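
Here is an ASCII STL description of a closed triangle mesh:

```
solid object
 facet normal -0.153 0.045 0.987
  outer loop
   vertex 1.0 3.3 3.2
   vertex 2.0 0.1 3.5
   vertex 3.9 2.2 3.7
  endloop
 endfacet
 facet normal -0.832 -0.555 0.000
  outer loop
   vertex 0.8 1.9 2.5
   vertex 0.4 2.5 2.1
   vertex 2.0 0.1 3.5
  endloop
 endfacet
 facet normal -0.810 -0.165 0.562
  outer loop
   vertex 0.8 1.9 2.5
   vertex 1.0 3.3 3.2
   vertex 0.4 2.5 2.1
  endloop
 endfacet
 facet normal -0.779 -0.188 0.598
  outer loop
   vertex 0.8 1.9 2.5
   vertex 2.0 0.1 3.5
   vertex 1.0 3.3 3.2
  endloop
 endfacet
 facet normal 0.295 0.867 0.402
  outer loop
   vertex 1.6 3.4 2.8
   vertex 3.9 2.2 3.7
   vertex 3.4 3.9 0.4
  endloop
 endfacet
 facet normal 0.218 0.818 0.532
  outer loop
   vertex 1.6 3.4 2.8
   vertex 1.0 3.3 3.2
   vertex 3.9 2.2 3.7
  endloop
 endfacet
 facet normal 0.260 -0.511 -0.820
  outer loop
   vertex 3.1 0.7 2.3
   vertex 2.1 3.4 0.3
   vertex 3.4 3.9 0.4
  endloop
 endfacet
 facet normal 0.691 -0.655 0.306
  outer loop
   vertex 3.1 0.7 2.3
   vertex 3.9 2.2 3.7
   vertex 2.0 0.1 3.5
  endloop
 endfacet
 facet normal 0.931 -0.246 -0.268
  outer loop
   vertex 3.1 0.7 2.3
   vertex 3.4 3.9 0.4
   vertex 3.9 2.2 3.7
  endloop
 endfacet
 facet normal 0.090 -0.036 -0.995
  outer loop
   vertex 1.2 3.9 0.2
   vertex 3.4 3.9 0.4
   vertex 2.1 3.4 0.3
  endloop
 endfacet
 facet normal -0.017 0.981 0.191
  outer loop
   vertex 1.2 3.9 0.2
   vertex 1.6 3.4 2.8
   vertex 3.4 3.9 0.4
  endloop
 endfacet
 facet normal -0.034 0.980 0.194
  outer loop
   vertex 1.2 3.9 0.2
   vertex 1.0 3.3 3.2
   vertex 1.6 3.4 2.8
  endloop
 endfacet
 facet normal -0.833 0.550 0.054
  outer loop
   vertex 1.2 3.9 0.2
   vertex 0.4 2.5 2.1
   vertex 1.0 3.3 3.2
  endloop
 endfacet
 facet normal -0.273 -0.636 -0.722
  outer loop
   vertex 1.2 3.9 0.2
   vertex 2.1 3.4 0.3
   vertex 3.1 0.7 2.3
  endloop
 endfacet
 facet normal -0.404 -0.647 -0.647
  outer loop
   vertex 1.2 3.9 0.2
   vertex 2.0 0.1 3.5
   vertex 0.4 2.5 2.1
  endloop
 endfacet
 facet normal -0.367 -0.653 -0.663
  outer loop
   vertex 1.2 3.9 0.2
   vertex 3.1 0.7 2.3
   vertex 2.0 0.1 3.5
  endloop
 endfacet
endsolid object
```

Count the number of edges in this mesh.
24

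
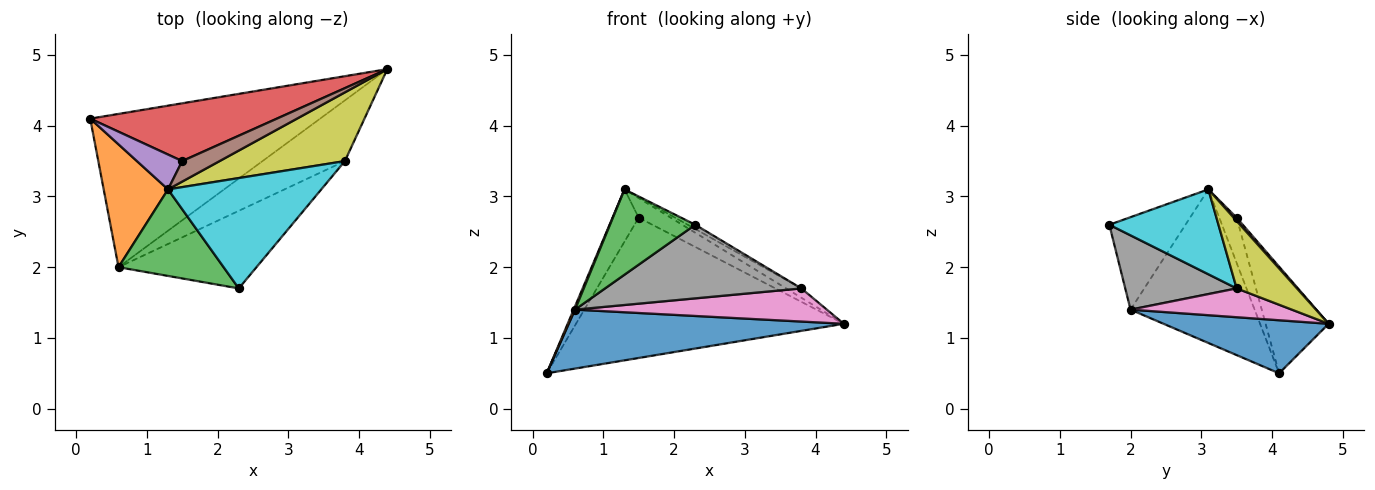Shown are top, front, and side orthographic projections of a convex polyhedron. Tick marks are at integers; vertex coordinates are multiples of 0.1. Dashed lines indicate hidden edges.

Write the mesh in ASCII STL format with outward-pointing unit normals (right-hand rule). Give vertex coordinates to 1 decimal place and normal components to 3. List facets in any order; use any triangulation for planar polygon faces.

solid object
 facet normal 0.211 -0.351 -0.912
  outer loop
   vertex 0.6 2.0 1.4
   vertex 0.2 4.1 0.5
   vertex 4.4 4.8 1.2
  endloop
 endfacet
 facet normal -0.922 -0.010 0.386
  outer loop
   vertex 0.6 2.0 1.4
   vertex 1.3 3.1 3.1
   vertex 0.2 4.1 0.5
  endloop
 endfacet
 facet normal -0.531 -0.595 0.604
  outer loop
   vertex 0.6 2.0 1.4
   vertex 2.3 1.7 2.6
   vertex 1.3 3.1 3.1
  endloop
 endfacet
 facet normal -0.213 0.904 0.372
  outer loop
   vertex 1.5 3.5 2.7
   vertex 4.4 4.8 1.2
   vertex 0.2 4.1 0.5
  endloop
 endfacet
 facet normal -0.485 0.728 0.485
  outer loop
   vertex 1.5 3.5 2.7
   vertex 0.2 4.1 0.5
   vertex 1.3 3.1 3.1
  endloop
 endfacet
 facet normal 0.064 0.689 0.722
  outer loop
   vertex 1.5 3.5 2.7
   vertex 1.3 3.1 3.1
   vertex 4.4 4.8 1.2
  endloop
 endfacet
 facet normal 0.293 -0.458 -0.839
  outer loop
   vertex 3.8 3.5 1.7
   vertex 0.6 2.0 1.4
   vertex 4.4 4.8 1.2
  endloop
 endfacet
 facet normal 0.364 -0.641 -0.676
  outer loop
   vertex 3.8 3.5 1.7
   vertex 2.3 1.7 2.6
   vertex 0.6 2.0 1.4
  endloop
 endfacet
 facet normal 0.471 0.119 0.874
  outer loop
   vertex 3.8 3.5 1.7
   vertex 4.4 4.8 1.2
   vertex 1.3 3.1 3.1
  endloop
 endfacet
 facet normal 0.484 0.034 0.874
  outer loop
   vertex 3.8 3.5 1.7
   vertex 1.3 3.1 3.1
   vertex 2.3 1.7 2.6
  endloop
 endfacet
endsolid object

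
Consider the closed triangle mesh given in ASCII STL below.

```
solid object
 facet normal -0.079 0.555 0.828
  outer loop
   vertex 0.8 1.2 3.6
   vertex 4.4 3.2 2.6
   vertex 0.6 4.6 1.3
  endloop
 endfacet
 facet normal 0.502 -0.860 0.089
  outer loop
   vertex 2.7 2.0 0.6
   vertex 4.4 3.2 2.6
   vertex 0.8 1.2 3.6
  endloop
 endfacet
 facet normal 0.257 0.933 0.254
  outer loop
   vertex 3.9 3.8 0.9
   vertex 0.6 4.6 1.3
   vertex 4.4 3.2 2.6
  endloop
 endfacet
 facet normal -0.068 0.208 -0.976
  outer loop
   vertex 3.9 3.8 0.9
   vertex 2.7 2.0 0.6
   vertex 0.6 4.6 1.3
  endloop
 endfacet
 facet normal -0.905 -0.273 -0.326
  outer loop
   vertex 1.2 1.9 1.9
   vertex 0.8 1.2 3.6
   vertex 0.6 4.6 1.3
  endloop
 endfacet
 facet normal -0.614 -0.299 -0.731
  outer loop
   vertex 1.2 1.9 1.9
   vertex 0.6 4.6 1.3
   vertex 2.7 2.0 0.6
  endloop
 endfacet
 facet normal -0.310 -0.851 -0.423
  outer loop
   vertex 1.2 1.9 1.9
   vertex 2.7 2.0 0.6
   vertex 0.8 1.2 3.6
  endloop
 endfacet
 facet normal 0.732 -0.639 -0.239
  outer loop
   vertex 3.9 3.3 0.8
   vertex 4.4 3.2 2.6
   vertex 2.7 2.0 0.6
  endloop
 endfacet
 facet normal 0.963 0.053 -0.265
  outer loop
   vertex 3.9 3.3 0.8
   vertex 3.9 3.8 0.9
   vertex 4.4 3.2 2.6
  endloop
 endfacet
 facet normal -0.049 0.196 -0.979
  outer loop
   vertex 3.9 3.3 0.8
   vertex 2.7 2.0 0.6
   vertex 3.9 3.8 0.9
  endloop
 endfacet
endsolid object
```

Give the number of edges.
15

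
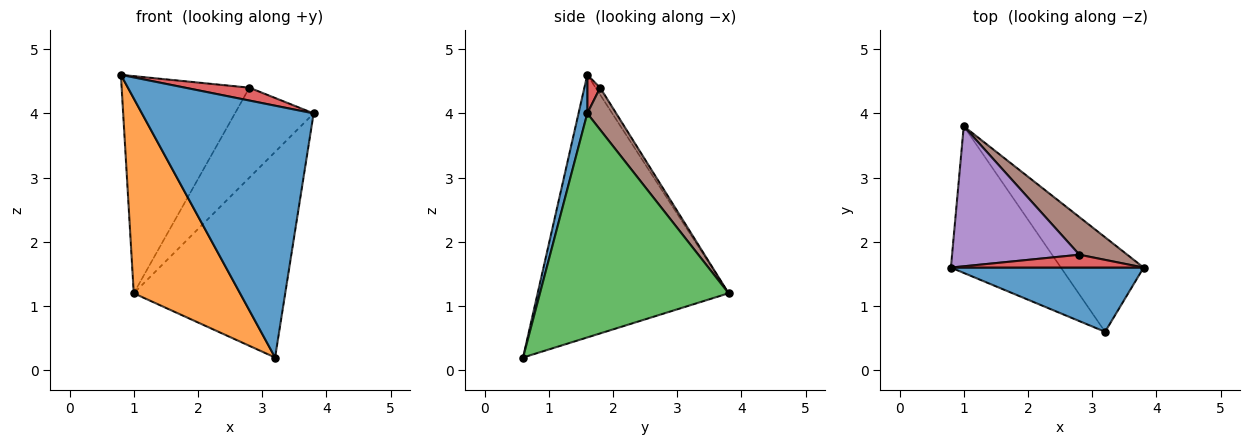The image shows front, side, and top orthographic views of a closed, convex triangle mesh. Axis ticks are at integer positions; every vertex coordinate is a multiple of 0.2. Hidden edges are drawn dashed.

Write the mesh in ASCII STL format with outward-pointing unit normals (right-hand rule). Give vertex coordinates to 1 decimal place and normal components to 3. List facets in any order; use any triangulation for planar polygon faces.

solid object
 facet normal 0.049 -0.968 0.247
  outer loop
   vertex 3.2 0.6 0.2
   vertex 3.8 1.6 4.0
   vertex 0.8 1.6 4.6
  endloop
 endfacet
 facet normal -0.821 -0.457 -0.344
  outer loop
   vertex 3.2 0.6 0.2
   vertex 0.8 1.6 4.6
   vertex 1.0 3.8 1.2
  endloop
 endfacet
 facet normal 0.749 0.602 -0.277
  outer loop
   vertex 3.2 0.6 0.2
   vertex 1.0 3.8 1.2
   vertex 3.8 1.6 4.0
  endloop
 endfacet
 facet normal 0.140 -0.700 0.700
  outer loop
   vertex 2.8 1.8 4.4
   vertex 0.8 1.6 4.6
   vertex 3.8 1.6 4.0
  endloop
 endfacet
 facet normal -0.030 0.840 0.542
  outer loop
   vertex 2.8 1.8 4.4
   vertex 1.0 3.8 1.2
   vertex 0.8 1.6 4.6
  endloop
 endfacet
 facet normal 0.321 0.874 0.366
  outer loop
   vertex 2.8 1.8 4.4
   vertex 3.8 1.6 4.0
   vertex 1.0 3.8 1.2
  endloop
 endfacet
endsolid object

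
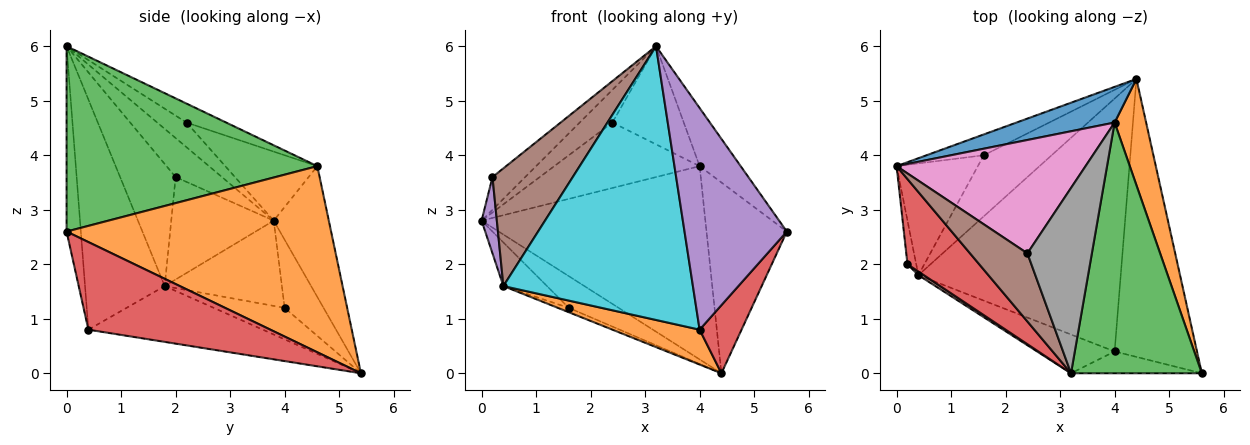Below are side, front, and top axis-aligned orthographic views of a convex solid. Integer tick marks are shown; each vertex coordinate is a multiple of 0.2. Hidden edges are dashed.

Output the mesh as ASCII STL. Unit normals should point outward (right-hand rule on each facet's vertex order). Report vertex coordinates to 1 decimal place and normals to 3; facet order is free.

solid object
 facet normal -0.235 0.956 0.176
  outer loop
   vertex 4.0 4.6 3.8
   vertex 4.4 5.4 0.0
   vertex 0.0 3.8 2.8
  endloop
 endfacet
 facet normal 0.945 0.287 0.160
  outer loop
   vertex 4.0 4.6 3.8
   vertex 5.6 0.0 2.6
   vertex 4.4 5.4 0.0
  endloop
 endfacet
 facet normal 0.810 0.133 0.572
  outer loop
   vertex 4.0 4.6 3.8
   vertex 3.2 0.0 6.0
   vertex 5.6 0.0 2.6
  endloop
 endfacet
 facet normal 0.719 -0.166 -0.675
  outer loop
   vertex 4.0 0.4 0.8
   vertex 4.4 5.4 0.0
   vertex 5.6 0.0 2.6
  endloop
 endfacet
 facet normal -0.137 -0.986 -0.097
  outer loop
   vertex 4.0 0.4 0.8
   vertex 5.6 0.0 2.6
   vertex 3.2 0.0 6.0
  endloop
 endfacet
 facet normal -0.361 0.403 0.841
  outer loop
   vertex 2.4 2.2 4.6
   vertex 0.0 3.8 2.8
   vertex 3.2 0.0 6.0
  endloop
 endfacet
 facet normal -0.302 0.476 0.826
  outer loop
   vertex 2.4 2.2 4.6
   vertex 4.0 4.6 3.8
   vertex 0.0 3.8 2.8
  endloop
 endfacet
 facet normal -0.252 0.453 0.855
  outer loop
   vertex 2.4 2.2 4.6
   vertex 3.2 0.0 6.0
   vertex 4.0 4.6 3.8
  endloop
 endfacet
 facet normal -0.547 0.700 -0.459
  outer loop
   vertex 1.6 4.0 1.2
   vertex 0.0 3.8 2.8
   vertex 4.4 5.4 0.0
  endloop
 endfacet
 facet normal -0.384 -0.914 -0.129
  outer loop
   vertex 0.4 1.8 1.6
   vertex 4.0 0.4 0.8
   vertex 3.2 0.0 6.0
  endloop
 endfacet
 facet normal -0.699 0.260 -0.666
  outer loop
   vertex 0.4 1.8 1.6
   vertex 0.0 3.8 2.8
   vertex 1.6 4.0 1.2
  endloop
 endfacet
 facet normal -0.264 -0.132 -0.956
  outer loop
   vertex 0.4 1.8 1.6
   vertex 4.4 5.4 0.0
   vertex 4.0 0.4 0.8
  endloop
 endfacet
 facet normal -0.420 0.065 -0.905
  outer loop
   vertex 0.4 1.8 1.6
   vertex 1.6 4.0 1.2
   vertex 4.4 5.4 0.0
  endloop
 endfacet
 facet normal -0.453 0.320 0.832
  outer loop
   vertex 0.2 2.0 3.6
   vertex 3.2 0.0 6.0
   vertex 0.0 3.8 2.8
  endloop
 endfacet
 facet normal -0.986 -0.147 -0.084
  outer loop
   vertex 0.2 2.0 3.6
   vertex 0.0 3.8 2.8
   vertex 0.4 1.8 1.6
  endloop
 endfacet
 facet normal -0.568 -0.822 0.025
  outer loop
   vertex 0.2 2.0 3.6
   vertex 0.4 1.8 1.6
   vertex 3.2 0.0 6.0
  endloop
 endfacet
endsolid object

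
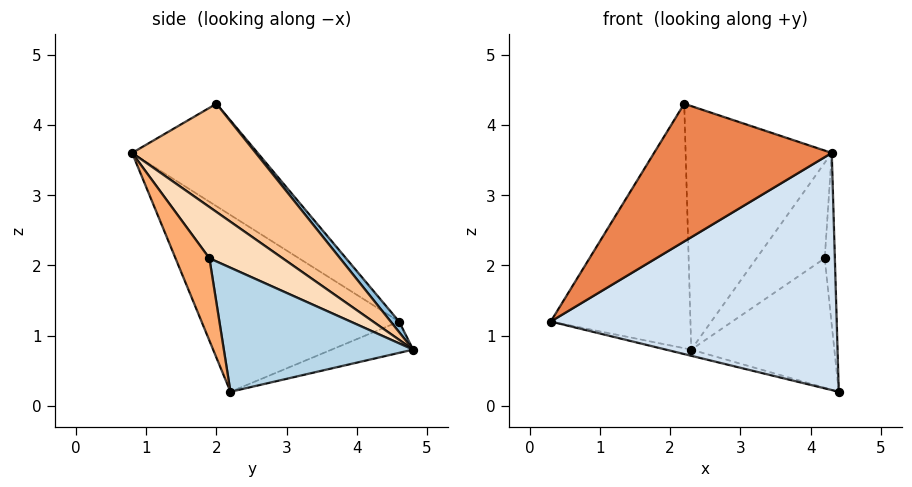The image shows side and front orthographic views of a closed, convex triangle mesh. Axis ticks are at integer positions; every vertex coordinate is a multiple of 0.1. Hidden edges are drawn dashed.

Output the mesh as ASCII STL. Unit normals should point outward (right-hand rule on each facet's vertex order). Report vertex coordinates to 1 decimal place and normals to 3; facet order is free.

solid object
 facet normal -0.202 0.063 -0.977
  outer loop
   vertex 2.3 4.8 0.8
   vertex 4.4 2.2 0.2
   vertex 0.3 4.6 1.2
  endloop
 endfacet
 facet normal 0.047 0.779 0.625
  outer loop
   vertex 2.3 4.8 0.8
   vertex 0.3 4.6 1.2
   vertex 2.2 2.0 4.3
  endloop
 endfacet
 facet normal 0.785 0.594 0.176
  outer loop
   vertex 4.2 1.9 2.1
   vertex 4.4 2.2 0.2
   vertex 2.3 4.8 0.8
  endloop
 endfacet
 facet normal -0.536 -0.775 -0.335
  outer loop
   vertex 4.3 0.8 3.6
   vertex 0.3 4.6 1.2
   vertex 4.4 2.2 0.2
  endloop
 endfacet
 facet normal -0.548 -0.775 -0.314
  outer loop
   vertex 4.3 0.8 3.6
   vertex 2.2 2.0 4.3
   vertex 0.3 4.6 1.2
  endloop
 endfacet
 facet normal 0.948 0.283 0.145
  outer loop
   vertex 4.3 0.8 3.6
   vertex 4.4 2.2 0.2
   vertex 4.2 1.9 2.1
  endloop
 endfacet
 facet normal 0.547 0.646 0.533
  outer loop
   vertex 4.3 0.8 3.6
   vertex 2.3 4.8 0.8
   vertex 2.2 2.0 4.3
  endloop
 endfacet
 facet normal 0.667 0.621 0.411
  outer loop
   vertex 4.3 0.8 3.6
   vertex 4.2 1.9 2.1
   vertex 2.3 4.8 0.8
  endloop
 endfacet
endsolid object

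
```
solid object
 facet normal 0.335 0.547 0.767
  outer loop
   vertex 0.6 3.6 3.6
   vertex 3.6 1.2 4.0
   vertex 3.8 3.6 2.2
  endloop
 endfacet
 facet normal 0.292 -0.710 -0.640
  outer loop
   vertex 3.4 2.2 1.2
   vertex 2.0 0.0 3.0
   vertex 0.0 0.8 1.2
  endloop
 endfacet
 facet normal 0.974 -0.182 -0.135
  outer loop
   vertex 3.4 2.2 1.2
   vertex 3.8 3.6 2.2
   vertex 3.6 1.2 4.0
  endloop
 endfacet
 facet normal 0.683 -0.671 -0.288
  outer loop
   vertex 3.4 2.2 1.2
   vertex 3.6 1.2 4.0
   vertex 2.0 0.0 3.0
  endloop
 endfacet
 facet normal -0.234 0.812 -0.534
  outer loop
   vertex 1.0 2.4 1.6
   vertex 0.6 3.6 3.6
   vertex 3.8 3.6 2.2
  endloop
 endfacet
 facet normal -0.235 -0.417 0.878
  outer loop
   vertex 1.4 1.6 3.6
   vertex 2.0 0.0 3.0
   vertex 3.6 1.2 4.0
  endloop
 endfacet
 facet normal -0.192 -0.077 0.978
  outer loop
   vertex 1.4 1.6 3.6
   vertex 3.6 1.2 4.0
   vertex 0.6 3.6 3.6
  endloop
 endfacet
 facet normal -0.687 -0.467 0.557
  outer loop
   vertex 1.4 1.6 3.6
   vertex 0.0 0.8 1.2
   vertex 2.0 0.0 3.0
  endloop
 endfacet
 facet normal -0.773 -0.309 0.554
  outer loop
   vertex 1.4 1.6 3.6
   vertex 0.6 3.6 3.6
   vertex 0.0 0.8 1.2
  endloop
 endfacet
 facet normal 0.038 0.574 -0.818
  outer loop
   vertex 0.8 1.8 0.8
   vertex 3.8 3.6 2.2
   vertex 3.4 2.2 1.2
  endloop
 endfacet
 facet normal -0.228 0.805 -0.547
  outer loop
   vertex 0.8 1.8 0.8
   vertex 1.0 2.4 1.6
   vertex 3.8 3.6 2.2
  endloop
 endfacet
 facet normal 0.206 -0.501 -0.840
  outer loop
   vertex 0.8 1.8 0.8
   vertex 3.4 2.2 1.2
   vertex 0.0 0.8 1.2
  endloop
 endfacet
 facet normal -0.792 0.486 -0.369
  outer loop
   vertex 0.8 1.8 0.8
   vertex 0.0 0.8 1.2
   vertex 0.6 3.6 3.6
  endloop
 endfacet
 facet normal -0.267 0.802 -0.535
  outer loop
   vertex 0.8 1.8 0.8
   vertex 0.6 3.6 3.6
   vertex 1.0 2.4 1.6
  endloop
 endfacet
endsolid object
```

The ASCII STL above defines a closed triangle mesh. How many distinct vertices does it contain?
9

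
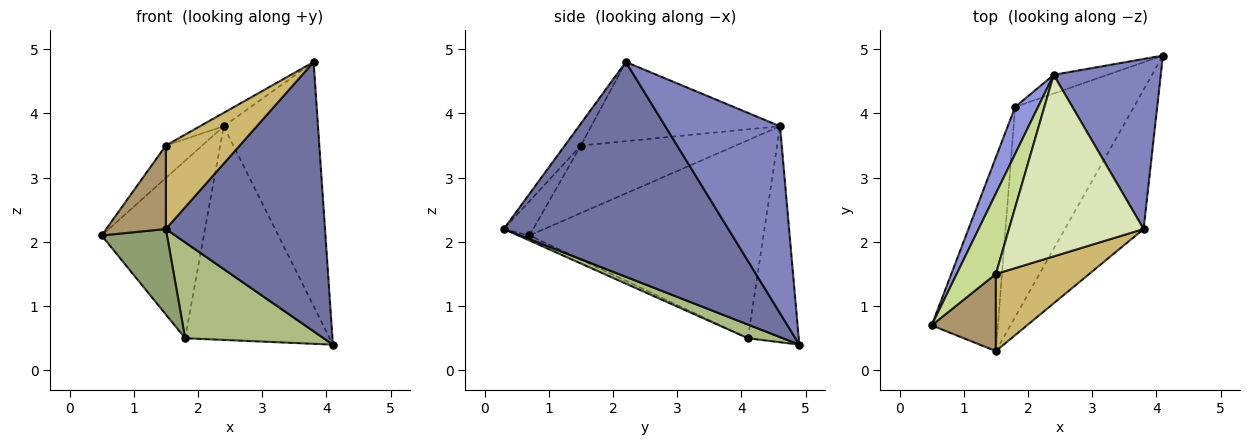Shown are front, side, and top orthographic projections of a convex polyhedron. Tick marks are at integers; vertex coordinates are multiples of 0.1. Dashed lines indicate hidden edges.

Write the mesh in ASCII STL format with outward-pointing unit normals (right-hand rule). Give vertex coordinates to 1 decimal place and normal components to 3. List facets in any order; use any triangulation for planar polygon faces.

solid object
 facet normal 0.782 -0.554 -0.287
  outer loop
   vertex 1.5 0.3 2.2
   vertex 4.1 4.9 0.4
   vertex 3.8 2.2 4.8
  endloop
 endfacet
 facet normal 0.707 0.581 0.405
  outer loop
   vertex 2.4 4.6 3.8
   vertex 3.8 2.2 4.8
   vertex 4.1 4.9 0.4
  endloop
 endfacet
 facet normal -0.911 0.398 0.105
  outer loop
   vertex 1.8 4.1 0.5
   vertex 0.5 0.7 2.1
   vertex 2.4 4.6 3.8
  endloop
 endfacet
 facet normal -0.331 0.940 -0.082
  outer loop
   vertex 1.8 4.1 0.5
   vertex 2.4 4.6 3.8
   vertex 4.1 4.9 0.4
  endloop
 endfacet
 facet normal -0.070 -0.403 -0.913
  outer loop
   vertex 1.8 4.1 0.5
   vertex 1.5 0.3 2.2
   vertex 0.5 0.7 2.1
  endloop
 endfacet
 facet normal 0.104 -0.413 -0.905
  outer loop
   vertex 1.8 4.1 0.5
   vertex 4.1 4.9 0.4
   vertex 1.5 0.3 2.2
  endloop
 endfacet
 facet normal -0.848 0.198 0.492
  outer loop
   vertex 1.5 1.5 3.5
   vertex 2.4 4.6 3.8
   vertex 0.5 0.7 2.1
  endloop
 endfacet
 facet normal -0.506 0.064 0.860
  outer loop
   vertex 1.5 1.5 3.5
   vertex 3.8 2.2 4.8
   vertex 2.4 4.6 3.8
  endloop
 endfacet
 facet normal -0.340 -0.691 0.638
  outer loop
   vertex 1.5 1.5 3.5
   vertex 0.5 0.7 2.1
   vertex 1.5 0.3 2.2
  endloop
 endfacet
 facet normal -0.158 -0.726 0.670
  outer loop
   vertex 1.5 1.5 3.5
   vertex 1.5 0.3 2.2
   vertex 3.8 2.2 4.8
  endloop
 endfacet
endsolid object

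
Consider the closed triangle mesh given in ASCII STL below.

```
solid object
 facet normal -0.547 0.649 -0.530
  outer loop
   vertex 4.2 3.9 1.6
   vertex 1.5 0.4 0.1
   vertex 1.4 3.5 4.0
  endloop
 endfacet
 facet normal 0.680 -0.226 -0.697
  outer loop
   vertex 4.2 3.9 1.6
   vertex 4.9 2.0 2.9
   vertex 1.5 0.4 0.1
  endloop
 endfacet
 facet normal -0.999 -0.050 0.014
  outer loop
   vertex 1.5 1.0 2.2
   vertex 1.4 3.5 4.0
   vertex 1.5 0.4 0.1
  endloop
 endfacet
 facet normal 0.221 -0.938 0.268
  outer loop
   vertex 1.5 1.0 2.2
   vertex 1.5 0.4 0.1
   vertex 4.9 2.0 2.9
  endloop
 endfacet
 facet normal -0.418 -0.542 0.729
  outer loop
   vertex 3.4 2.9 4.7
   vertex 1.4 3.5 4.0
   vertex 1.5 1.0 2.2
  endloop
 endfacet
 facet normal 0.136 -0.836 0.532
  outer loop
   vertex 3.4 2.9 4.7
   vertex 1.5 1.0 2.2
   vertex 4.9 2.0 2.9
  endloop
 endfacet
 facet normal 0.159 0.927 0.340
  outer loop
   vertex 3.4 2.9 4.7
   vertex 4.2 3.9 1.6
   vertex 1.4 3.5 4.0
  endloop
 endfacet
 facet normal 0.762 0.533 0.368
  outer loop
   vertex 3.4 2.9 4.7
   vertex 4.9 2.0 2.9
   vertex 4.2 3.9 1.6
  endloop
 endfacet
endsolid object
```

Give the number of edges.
12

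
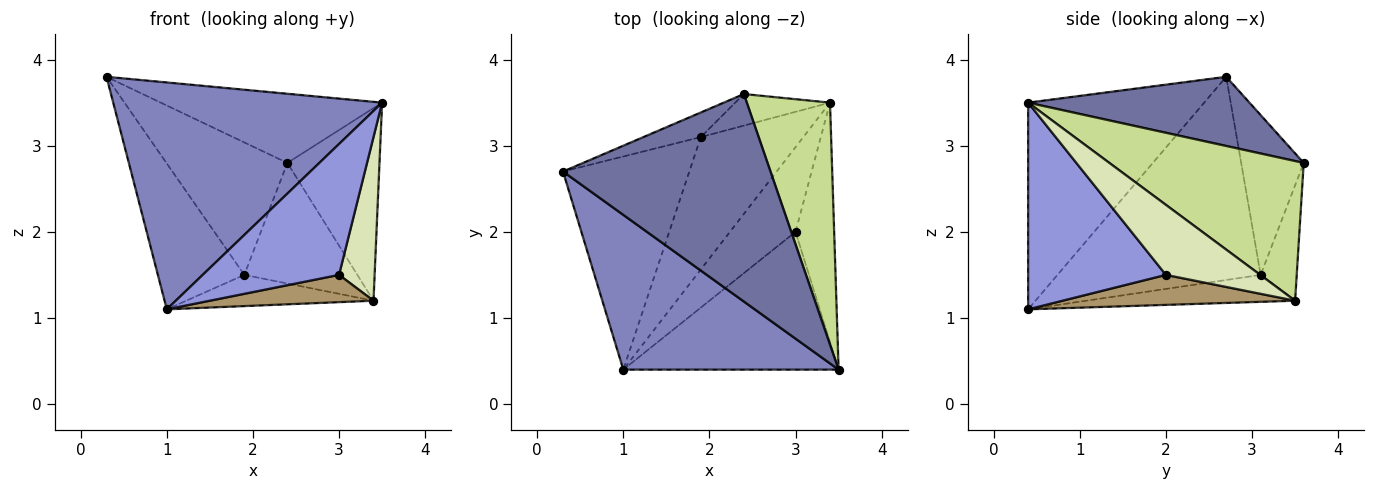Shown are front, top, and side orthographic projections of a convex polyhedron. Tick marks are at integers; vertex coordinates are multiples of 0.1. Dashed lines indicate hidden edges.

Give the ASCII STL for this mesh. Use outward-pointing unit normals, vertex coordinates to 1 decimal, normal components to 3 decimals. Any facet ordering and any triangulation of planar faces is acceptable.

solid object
 facet normal 0.302 0.302 0.905
  outer loop
   vertex 2.4 3.6 2.8
   vertex 0.3 2.7 3.8
   vertex 3.5 0.4 3.5
  endloop
 endfacet
 facet normal -0.476 -0.727 0.496
  outer loop
   vertex 1.0 0.4 1.1
   vertex 3.5 0.4 3.5
   vertex 0.3 2.7 3.8
  endloop
 endfacet
 facet normal 0.571 -0.565 -0.595
  outer loop
   vertex 3.0 2.0 1.5
   vertex 3.5 0.4 3.5
   vertex 1.0 0.4 1.1
  endloop
 endfacet
 facet normal -0.453 0.876 -0.163
  outer loop
   vertex 1.9 3.1 1.5
   vertex 0.3 2.7 3.8
   vertex 2.4 3.6 2.8
  endloop
 endfacet
 facet normal -0.799 0.340 -0.497
  outer loop
   vertex 1.9 3.1 1.5
   vertex 1.0 0.4 1.1
   vertex 0.3 2.7 3.8
  endloop
 endfacet
 facet normal -0.295 0.924 -0.242
  outer loop
   vertex 3.4 3.5 1.2
   vertex 1.9 3.1 1.5
   vertex 2.4 3.6 2.8
  endloop
 endfacet
 facet normal 0.796 0.377 0.474
  outer loop
   vertex 3.4 3.5 1.2
   vertex 2.4 3.6 2.8
   vertex 3.5 0.4 3.5
  endloop
 endfacet
 facet normal 0.831 -0.313 -0.459
  outer loop
   vertex 3.4 3.5 1.2
   vertex 3.5 0.4 3.5
   vertex 3.0 2.0 1.5
  endloop
 endfacet
 facet normal 0.399 -0.281 -0.873
  outer loop
   vertex 3.4 3.5 1.2
   vertex 3.0 2.0 1.5
   vertex 1.0 0.4 1.1
  endloop
 endfacet
 facet normal -0.248 0.222 -0.943
  outer loop
   vertex 3.4 3.5 1.2
   vertex 1.0 0.4 1.1
   vertex 1.9 3.1 1.5
  endloop
 endfacet
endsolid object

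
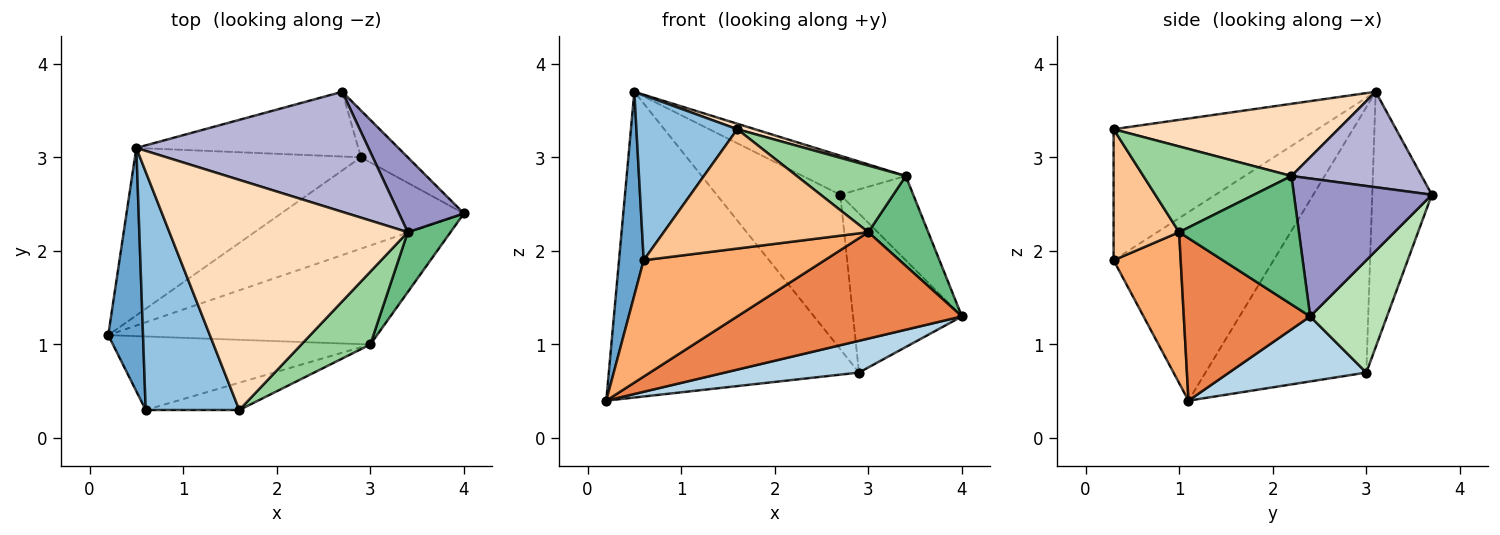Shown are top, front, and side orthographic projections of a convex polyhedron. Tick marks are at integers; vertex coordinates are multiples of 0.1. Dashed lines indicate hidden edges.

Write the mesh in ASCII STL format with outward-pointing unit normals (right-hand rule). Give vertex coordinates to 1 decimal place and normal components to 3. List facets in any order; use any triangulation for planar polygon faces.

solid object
 facet normal -0.972 -0.150 0.179
  outer loop
   vertex 0.6 0.3 1.9
   vertex 0.5 3.1 3.7
   vertex 0.2 1.1 0.4
  endloop
 endfacet
 facet normal -0.755 -0.374 0.539
  outer loop
   vertex 1.6 0.3 3.3
   vertex 0.5 3.1 3.7
   vertex 0.6 0.3 1.9
  endloop
 endfacet
 facet normal 0.319 -0.311 -0.895
  outer loop
   vertex 2.9 3.0 0.7
   vertex 4.0 2.4 1.3
   vertex 0.2 1.1 0.4
  endloop
 endfacet
 facet normal -0.491 0.764 -0.418
  outer loop
   vertex 2.9 3.0 0.7
   vertex 0.2 1.1 0.4
   vertex 0.5 3.1 3.7
  endloop
 endfacet
 facet normal 0.381 -0.677 -0.630
  outer loop
   vertex 3.0 1.0 2.2
   vertex 0.2 1.1 0.4
   vertex 4.0 2.4 1.3
  endloop
 endfacet
 facet normal 0.299 -0.807 -0.510
  outer loop
   vertex 3.0 1.0 2.2
   vertex 0.6 0.3 1.9
   vertex 0.2 1.1 0.4
  endloop
 endfacet
 facet normal 0.298 -0.931 -0.213
  outer loop
   vertex 3.0 1.0 2.2
   vertex 1.6 0.3 3.3
   vertex 0.6 0.3 1.9
  endloop
 endfacet
 facet normal 0.290 -0.023 0.957
  outer loop
   vertex 3.4 2.2 2.8
   vertex 0.5 3.1 3.7
   vertex 1.6 0.3 3.3
  endloop
 endfacet
 facet normal 0.857 -0.429 0.286
  outer loop
   vertex 3.4 2.2 2.8
   vertex 3.0 1.0 2.2
   vertex 4.0 2.4 1.3
  endloop
 endfacet
 facet normal 0.676 -0.497 0.544
  outer loop
   vertex 3.4 2.2 2.8
   vertex 1.6 0.3 3.3
   vertex 3.0 1.0 2.2
  endloop
 endfacet
 facet normal 0.561 0.794 -0.234
  outer loop
   vertex 2.7 3.7 2.6
   vertex 4.0 2.4 1.3
   vertex 2.9 3.0 0.7
  endloop
 endfacet
 facet normal -0.406 0.843 -0.353
  outer loop
   vertex 2.7 3.7 2.6
   vertex 2.9 3.0 0.7
   vertex 0.5 3.1 3.7
  endloop
 endfacet
 facet normal 0.816 0.432 0.384
  outer loop
   vertex 2.7 3.7 2.6
   vertex 3.4 2.2 2.8
   vertex 4.0 2.4 1.3
  endloop
 endfacet
 facet normal 0.364 0.288 0.886
  outer loop
   vertex 2.7 3.7 2.6
   vertex 0.5 3.1 3.7
   vertex 3.4 2.2 2.8
  endloop
 endfacet
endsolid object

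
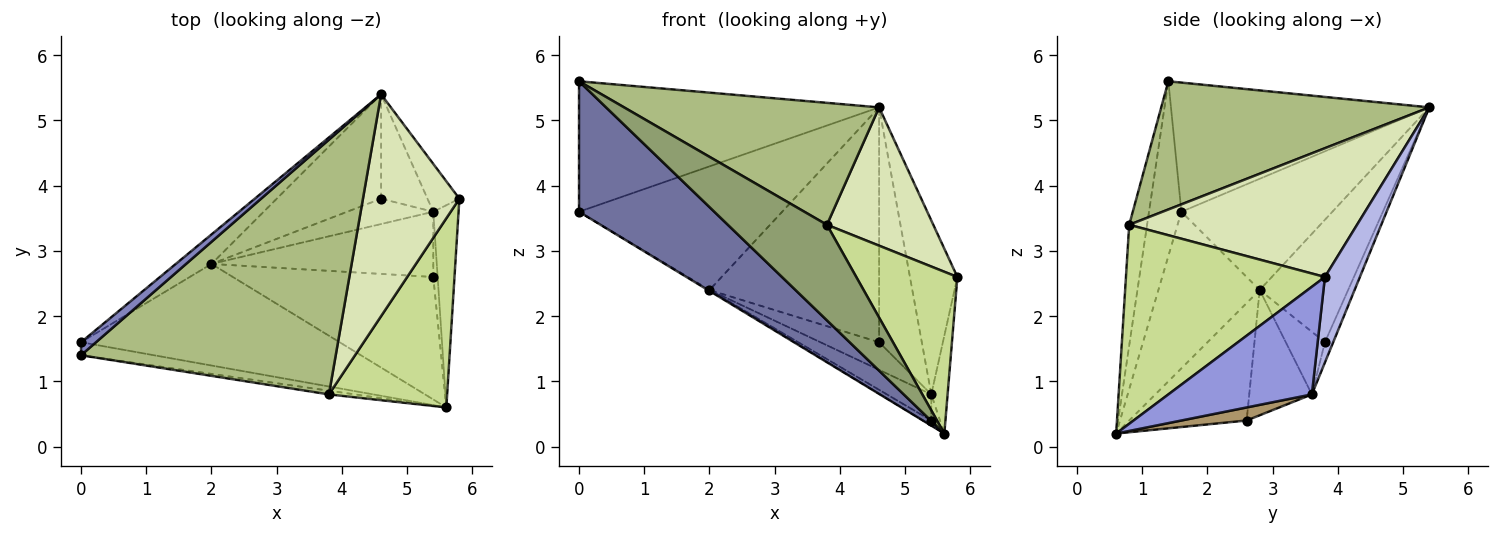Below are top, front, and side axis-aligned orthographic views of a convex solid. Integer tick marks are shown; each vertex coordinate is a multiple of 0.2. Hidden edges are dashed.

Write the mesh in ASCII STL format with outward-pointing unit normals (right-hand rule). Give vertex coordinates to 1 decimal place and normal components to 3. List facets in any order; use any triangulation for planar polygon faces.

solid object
 facet normal -0.232 -0.968 -0.097
  outer loop
   vertex 0.0 1.4 5.6
   vertex 0.0 1.6 3.6
   vertex 5.6 0.6 0.2
  endloop
 endfacet
 facet normal -0.651 0.756 0.076
  outer loop
   vertex 4.6 5.4 5.2
   vertex 0.0 1.6 3.6
   vertex 0.0 1.4 5.6
  endloop
 endfacet
 facet normal 0.968 0.110 -0.227
  outer loop
   vertex 5.4 3.6 0.8
   vertex 5.8 3.8 2.6
   vertex 5.6 0.6 0.2
  endloop
 endfacet
 facet normal 0.580 0.786 -0.216
  outer loop
   vertex 5.4 3.6 0.8
   vertex 4.6 5.4 5.2
   vertex 5.8 3.8 2.6
  endloop
 endfacet
 facet normal -0.177 -0.983 -0.038
  outer loop
   vertex 3.8 0.8 3.4
   vertex 0.0 1.4 5.6
   vertex 5.6 0.6 0.2
  endloop
 endfacet
 facet normal 0.413 -0.393 0.821
  outer loop
   vertex 3.8 0.8 3.4
   vertex 4.6 5.4 5.2
   vertex 0.0 1.4 5.6
  endloop
 endfacet
 facet normal 0.788 -0.400 0.468
  outer loop
   vertex 3.8 0.8 3.4
   vertex 5.6 0.6 0.2
   vertex 5.8 3.8 2.6
  endloop
 endfacet
 facet normal 0.750 -0.350 0.561
  outer loop
   vertex 3.8 0.8 3.4
   vertex 5.8 3.8 2.6
   vertex 4.6 5.4 5.2
  endloop
 endfacet
 facet normal 0.941 0.125 -0.314
  outer loop
   vertex 5.4 2.6 0.4
   vertex 5.4 3.6 0.8
   vertex 5.6 0.6 0.2
  endloop
 endfacet
 facet normal -0.586 0.788 -0.188
  outer loop
   vertex 2.0 2.8 2.4
   vertex 0.0 1.6 3.6
   vertex 4.6 5.4 5.2
  endloop
 endfacet
 facet normal -0.464 0.329 -0.822
  outer loop
   vertex 2.0 2.8 2.4
   vertex 5.4 3.6 0.8
   vertex 5.4 2.6 0.4
  endloop
 endfacet
 facet normal -0.518 0.008 -0.855
  outer loop
   vertex 2.0 2.8 2.4
   vertex 5.6 0.6 0.2
   vertex 0.0 1.6 3.6
  endloop
 endfacet
 facet normal -0.505 0.036 -0.862
  outer loop
   vertex 2.0 2.8 2.4
   vertex 5.4 2.6 0.4
   vertex 5.6 0.6 0.2
  endloop
 endfacet
 facet normal -0.175 0.900 -0.400
  outer loop
   vertex 4.6 3.8 1.6
   vertex 4.6 5.4 5.2
   vertex 5.4 3.6 0.8
  endloop
 endfacet
 facet normal -0.430 0.825 -0.367
  outer loop
   vertex 4.6 3.8 1.6
   vertex 2.0 2.8 2.4
   vertex 4.6 5.4 5.2
  endloop
 endfacet
 facet normal -0.441 0.662 -0.606
  outer loop
   vertex 4.6 3.8 1.6
   vertex 5.4 3.6 0.8
   vertex 2.0 2.8 2.4
  endloop
 endfacet
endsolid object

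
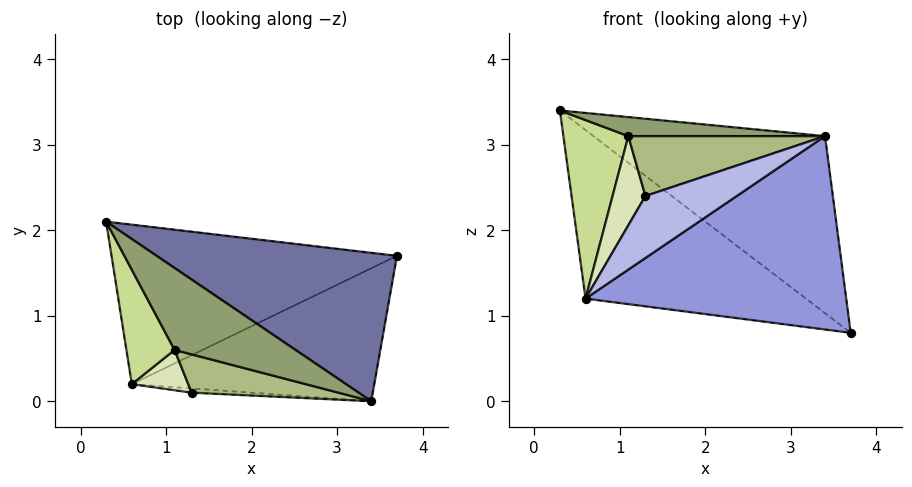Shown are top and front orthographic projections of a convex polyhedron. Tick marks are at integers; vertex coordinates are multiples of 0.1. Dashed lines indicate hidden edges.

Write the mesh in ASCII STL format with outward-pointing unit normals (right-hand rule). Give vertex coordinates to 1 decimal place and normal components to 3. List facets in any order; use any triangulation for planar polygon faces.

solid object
 facet normal 0.503 0.663 0.555
  outer loop
   vertex 3.4 0.0 3.1
   vertex 3.7 1.7 0.8
   vertex 0.3 2.1 3.4
  endloop
 endfacet
 facet normal -0.403 0.665 -0.629
  outer loop
   vertex 0.6 0.2 1.2
   vertex 0.3 2.1 3.4
   vertex 3.7 1.7 0.8
  endloop
 endfacet
 facet normal 0.310 -0.784 -0.539
  outer loop
   vertex 0.6 0.2 1.2
   vertex 3.7 1.7 0.8
   vertex 3.4 0.0 3.1
  endloop
 endfacet
 facet normal -0.025 -0.997 -0.069
  outer loop
   vertex 0.6 0.2 1.2
   vertex 3.4 0.0 3.1
   vertex 1.3 0.1 2.4
  endloop
 endfacet
 facet normal -0.059 -0.226 0.972
  outer loop
   vertex 1.1 0.6 3.1
   vertex 3.4 0.0 3.1
   vertex 0.3 2.1 3.4
  endloop
 endfacet
 facet normal -0.215 -0.823 0.526
  outer loop
   vertex 1.1 0.6 3.1
   vertex 1.3 0.1 2.4
   vertex 3.4 0.0 3.1
  endloop
 endfacet
 facet normal -0.809 -0.495 0.317
  outer loop
   vertex 1.1 0.6 3.1
   vertex 0.3 2.1 3.4
   vertex 0.6 0.2 1.2
  endloop
 endfacet
 facet normal -0.642 -0.699 0.316
  outer loop
   vertex 1.1 0.6 3.1
   vertex 0.6 0.2 1.2
   vertex 1.3 0.1 2.4
  endloop
 endfacet
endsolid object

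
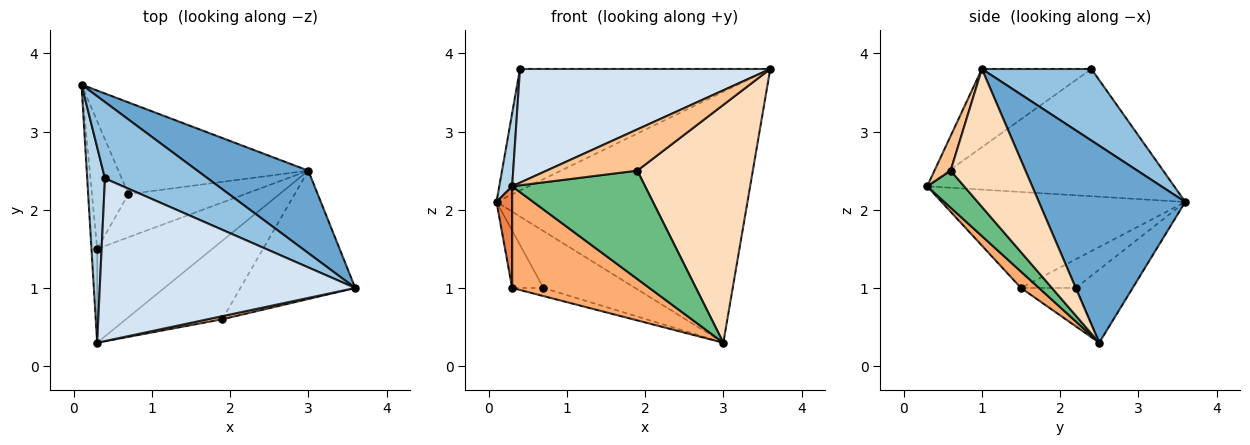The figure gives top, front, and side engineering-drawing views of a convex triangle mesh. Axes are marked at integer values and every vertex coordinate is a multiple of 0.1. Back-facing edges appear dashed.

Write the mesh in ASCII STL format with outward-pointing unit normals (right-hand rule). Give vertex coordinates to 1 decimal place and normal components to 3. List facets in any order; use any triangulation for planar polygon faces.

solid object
 facet normal 0.485 0.831 0.273
  outer loop
   vertex 3.0 2.5 0.3
   vertex 0.1 3.6 2.1
   vertex 3.6 1.0 3.8
  endloop
 endfacet
 facet normal 0.347 0.794 0.499
  outer loop
   vertex 0.4 2.4 3.8
   vertex 3.6 1.0 3.8
   vertex 0.1 3.6 2.1
  endloop
 endfacet
 facet normal -0.989 -0.052 0.138
  outer loop
   vertex 0.4 2.4 3.8
   vertex 0.1 3.6 2.1
   vertex 0.3 0.3 2.3
  endloop
 endfacet
 facet normal -0.243 -0.556 0.795
  outer loop
   vertex 0.4 2.4 3.8
   vertex 0.3 0.3 2.3
   vertex 3.6 1.0 3.8
  endloop
 endfacet
 facet normal -0.996 -0.064 -0.059
  outer loop
   vertex 0.3 1.5 1.0
   vertex 0.3 0.3 2.3
   vertex 0.1 3.6 2.1
  endloop
 endfacet
 facet normal 0.096 -0.731 -0.675
  outer loop
   vertex 0.3 1.5 1.0
   vertex 3.0 2.5 0.3
   vertex 0.3 0.3 2.3
  endloop
 endfacet
 facet normal 0.175 -0.982 0.073
  outer loop
   vertex 1.9 0.6 2.5
   vertex 3.6 1.0 3.8
   vertex 0.3 0.3 2.3
  endloop
 endfacet
 facet normal 0.495 -0.764 -0.413
  outer loop
   vertex 1.9 0.6 2.5
   vertex 3.0 2.5 0.3
   vertex 3.6 1.0 3.8
  endloop
 endfacet
 facet normal 0.220 -0.790 -0.572
  outer loop
   vertex 1.9 0.6 2.5
   vertex 0.3 0.3 2.3
   vertex 3.0 2.5 0.3
  endloop
 endfacet
 facet normal -0.311 0.501 -0.808
  outer loop
   vertex 0.7 2.2 1.0
   vertex 0.1 3.6 2.1
   vertex 3.0 2.5 0.3
  endloop
 endfacet
 facet normal -0.583 0.333 -0.741
  outer loop
   vertex 0.7 2.2 1.0
   vertex 0.3 1.5 1.0
   vertex 0.1 3.6 2.1
  endloop
 endfacet
 facet normal -0.308 0.176 -0.935
  outer loop
   vertex 0.7 2.2 1.0
   vertex 3.0 2.5 0.3
   vertex 0.3 1.5 1.0
  endloop
 endfacet
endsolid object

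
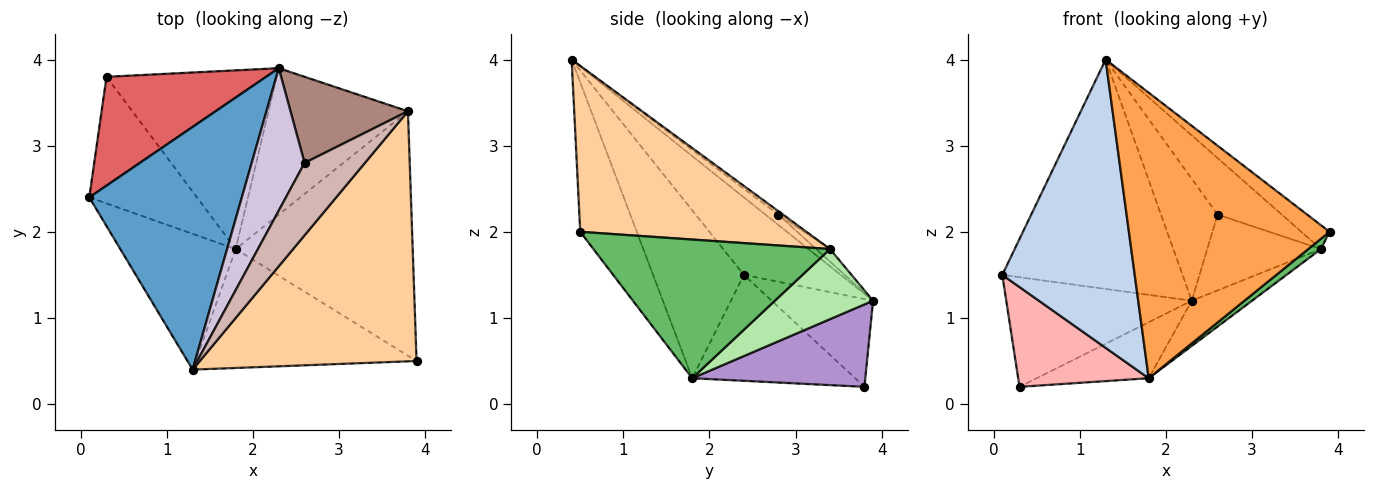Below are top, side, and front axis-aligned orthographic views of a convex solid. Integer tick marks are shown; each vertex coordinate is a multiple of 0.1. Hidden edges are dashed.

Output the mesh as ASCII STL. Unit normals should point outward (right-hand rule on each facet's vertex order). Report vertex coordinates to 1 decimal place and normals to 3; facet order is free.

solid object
 facet normal -0.346 0.644 0.682
  outer loop
   vertex 1.3 0.4 4.0
   vertex 2.3 3.9 1.2
   vertex 0.1 2.4 1.5
  endloop
 endfacet
 facet normal -0.527 -0.769 -0.362
  outer loop
   vertex 1.8 1.8 0.3
   vertex 1.3 0.4 4.0
   vertex 0.1 2.4 1.5
  endloop
 endfacet
 facet normal -0.252 -0.893 -0.372
  outer loop
   vertex 1.8 1.8 0.3
   vertex 3.9 0.5 2.0
   vertex 1.3 0.4 4.0
  endloop
 endfacet
 facet normal 0.606 0.076 0.792
  outer loop
   vertex 3.8 3.4 1.8
   vertex 1.3 0.4 4.0
   vertex 3.9 0.5 2.0
  endloop
 endfacet
 facet normal 0.616 -0.033 -0.787
  outer loop
   vertex 3.8 3.4 1.8
   vertex 3.9 0.5 2.0
   vertex 1.8 1.8 0.3
  endloop
 endfacet
 facet normal 0.433 0.266 -0.861
  outer loop
   vertex 3.8 3.4 1.8
   vertex 1.8 1.8 0.3
   vertex 2.3 3.9 1.2
  endloop
 endfacet
 facet normal -0.362 0.662 0.657
  outer loop
   vertex 0.3 3.8 0.2
   vertex 0.1 2.4 1.5
   vertex 2.3 3.9 1.2
  endloop
 endfacet
 facet normal -0.612 -0.490 -0.621
  outer loop
   vertex 0.3 3.8 0.2
   vertex 1.8 1.8 0.3
   vertex 0.1 2.4 1.5
  endloop
 endfacet
 facet normal 0.420 0.271 -0.866
  outer loop
   vertex 0.3 3.8 0.2
   vertex 2.3 3.9 1.2
   vertex 1.8 1.8 0.3
  endloop
 endfacet
 facet normal -0.147 0.643 0.752
  outer loop
   vertex 2.6 2.8 2.2
   vertex 2.3 3.9 1.2
   vertex 1.3 0.4 4.0
  endloop
 endfacet
 facet normal -0.080 0.659 0.748
  outer loop
   vertex 2.6 2.8 2.2
   vertex 3.8 3.4 1.8
   vertex 2.3 3.9 1.2
  endloop
 endfacet
 facet normal -0.045 0.615 0.787
  outer loop
   vertex 2.6 2.8 2.2
   vertex 1.3 0.4 4.0
   vertex 3.8 3.4 1.8
  endloop
 endfacet
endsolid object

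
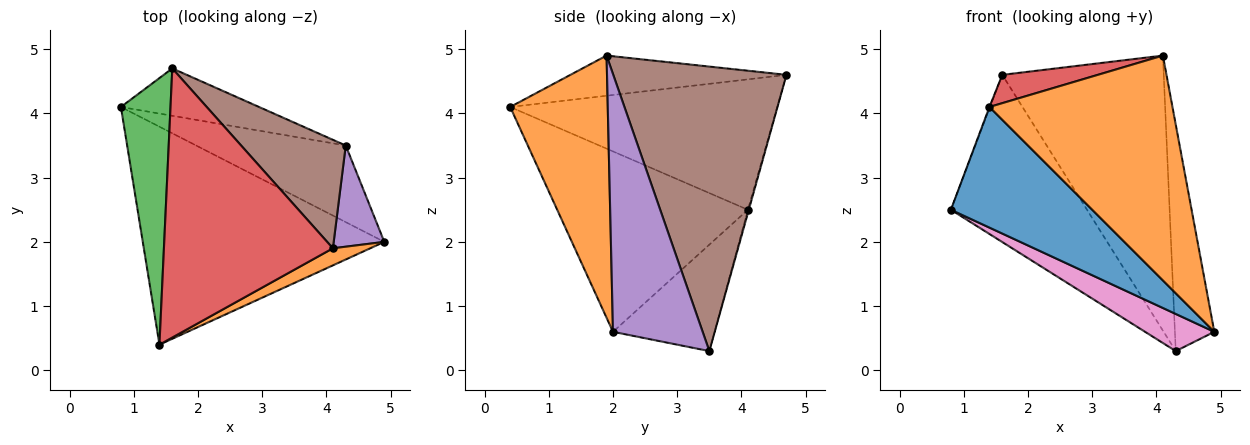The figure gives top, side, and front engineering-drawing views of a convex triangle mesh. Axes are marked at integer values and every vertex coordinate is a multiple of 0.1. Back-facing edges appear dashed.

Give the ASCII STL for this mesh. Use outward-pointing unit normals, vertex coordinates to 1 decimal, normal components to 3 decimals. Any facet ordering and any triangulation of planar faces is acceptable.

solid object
 facet normal -0.547 -0.405 -0.732
  outer loop
   vertex 1.4 0.4 4.1
   vertex 0.8 4.1 2.5
   vertex 4.9 2.0 0.6
  endloop
 endfacet
 facet normal 0.469 -0.880 0.067
  outer loop
   vertex 4.1 1.9 4.9
   vertex 1.4 0.4 4.1
   vertex 4.9 2.0 0.6
  endloop
 endfacet
 facet normal -0.935 0.002 0.355
  outer loop
   vertex 1.6 4.7 4.6
   vertex 0.8 4.1 2.5
   vertex 1.4 0.4 4.1
  endloop
 endfacet
 facet normal -0.230 -0.102 0.968
  outer loop
   vertex 1.6 4.7 4.6
   vertex 1.4 0.4 4.1
   vertex 4.1 1.9 4.9
  endloop
 endfacet
 facet normal 0.901 0.396 0.177
  outer loop
   vertex 4.3 3.5 0.3
   vertex 4.1 1.9 4.9
   vertex 4.9 2.0 0.6
  endloop
 endfacet
 facet normal 0.706 0.658 0.260
  outer loop
   vertex 4.3 3.5 0.3
   vertex 1.6 4.7 4.6
   vertex 4.1 1.9 4.9
  endloop
 endfacet
 facet normal -0.539 -0.367 -0.758
  outer loop
   vertex 4.3 3.5 0.3
   vertex 4.9 2.0 0.6
   vertex 0.8 4.1 2.5
  endloop
 endfacet
 facet normal -0.006 0.962 -0.272
  outer loop
   vertex 4.3 3.5 0.3
   vertex 0.8 4.1 2.5
   vertex 1.6 4.7 4.6
  endloop
 endfacet
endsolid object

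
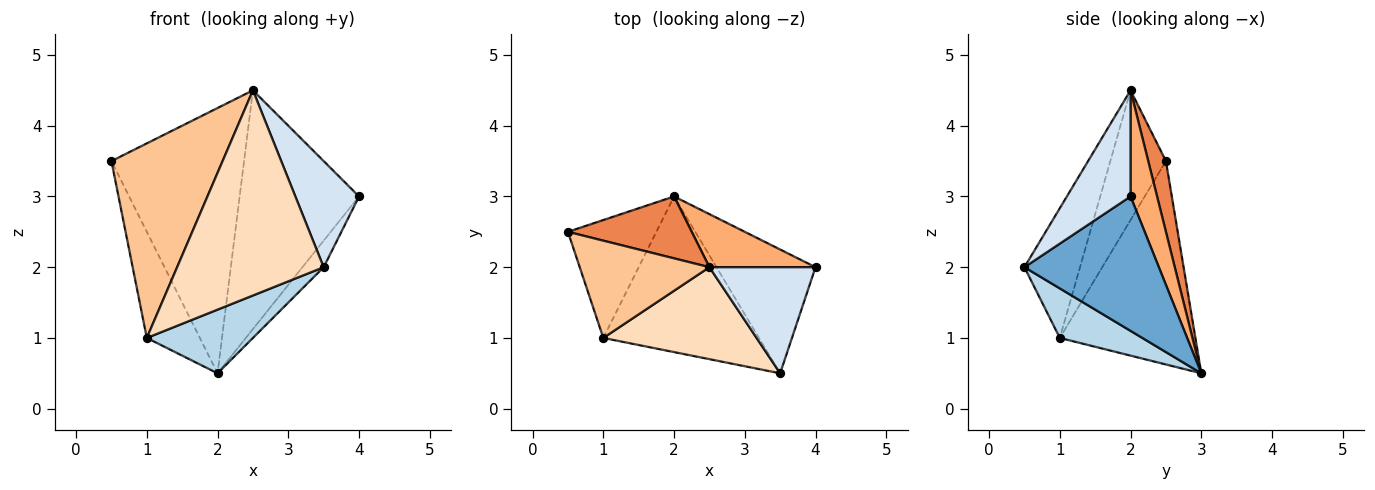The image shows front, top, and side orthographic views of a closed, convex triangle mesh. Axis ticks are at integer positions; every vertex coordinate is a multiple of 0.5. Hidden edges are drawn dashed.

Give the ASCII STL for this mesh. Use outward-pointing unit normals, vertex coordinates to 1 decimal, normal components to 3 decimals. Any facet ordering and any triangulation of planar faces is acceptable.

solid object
 facet normal 0.799 0.126 -0.588
  outer loop
   vertex 2.0 3.0 0.5
   vertex 4.0 2.0 3.0
   vertex 3.5 0.5 2.0
  endloop
 endfacet
 facet normal -0.863 0.338 -0.375
  outer loop
   vertex 1.0 1.0 1.0
   vertex 0.5 2.5 3.5
   vertex 2.0 3.0 0.5
  endloop
 endfacet
 facet normal 0.282 -0.363 -0.888
  outer loop
   vertex 1.0 1.0 1.0
   vertex 2.0 3.0 0.5
   vertex 3.5 0.5 2.0
  endloop
 endfacet
 facet normal 0.577 -0.577 0.577
  outer loop
   vertex 2.5 2.0 4.5
   vertex 3.5 0.5 2.0
   vertex 4.0 2.0 3.0
  endloop
 endfacet
 facet normal 0.129 0.966 0.225
  outer loop
   vertex 2.5 2.0 4.5
   vertex 2.0 3.0 0.5
   vertex 0.5 2.5 3.5
  endloop
 endfacet
 facet normal 0.212 0.954 0.212
  outer loop
   vertex 2.5 2.0 4.5
   vertex 4.0 2.0 3.0
   vertex 2.0 3.0 0.5
  endloop
 endfacet
 facet normal -0.408 -0.816 0.408
  outer loop
   vertex 2.5 2.0 4.5
   vertex 0.5 2.5 3.5
   vertex 1.0 1.0 1.0
  endloop
 endfacet
 facet normal -0.327 -0.862 0.387
  outer loop
   vertex 2.5 2.0 4.5
   vertex 1.0 1.0 1.0
   vertex 3.5 0.5 2.0
  endloop
 endfacet
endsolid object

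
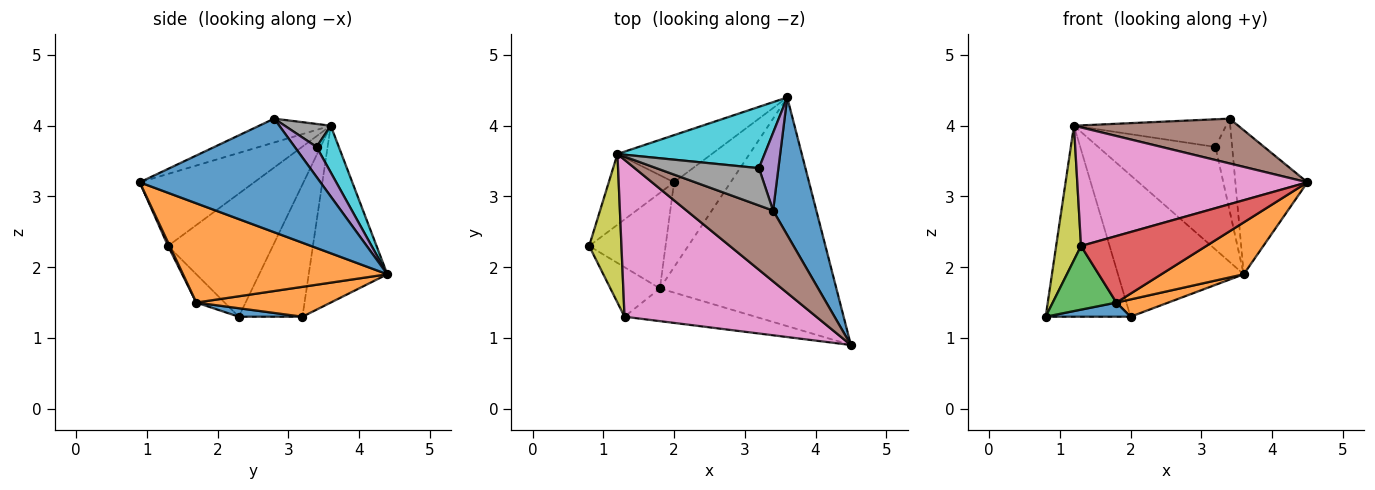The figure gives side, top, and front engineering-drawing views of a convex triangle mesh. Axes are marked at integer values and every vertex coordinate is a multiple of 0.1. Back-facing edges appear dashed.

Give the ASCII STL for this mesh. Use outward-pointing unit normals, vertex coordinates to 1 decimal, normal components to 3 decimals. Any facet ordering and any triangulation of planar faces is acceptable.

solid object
 facet normal 0.876 0.349 0.333
  outer loop
   vertex 3.4 2.8 4.1
   vertex 4.5 0.9 3.2
   vertex 3.6 4.4 1.9
  endloop
 endfacet
 facet normal 0.481 -0.194 -0.855
  outer loop
   vertex 1.8 1.7 1.5
   vertex 3.6 4.4 1.9
   vertex 4.5 0.9 3.2
  endloop
 endfacet
 facet normal -0.331 -0.745 -0.579
  outer loop
   vertex 1.8 1.7 1.5
   vertex 1.3 1.3 2.3
   vertex 0.8 2.3 1.3
  endloop
 endfacet
 facet normal 0.012 -0.897 -0.441
  outer loop
   vertex 1.8 1.7 1.5
   vertex 4.5 0.9 3.2
   vertex 1.3 1.3 2.3
  endloop
 endfacet
 facet normal 0.706 0.540 0.457
  outer loop
   vertex 3.2 3.4 3.7
   vertex 3.4 2.8 4.1
   vertex 3.6 4.4 1.9
  endloop
 endfacet
 facet normal -0.227 -0.521 0.823
  outer loop
   vertex 1.2 3.6 4.0
   vertex 4.5 0.9 3.2
   vertex 3.4 2.8 4.1
  endloop
 endfacet
 facet normal -0.287 -0.577 0.764
  outer loop
   vertex 1.2 3.6 4.0
   vertex 1.3 1.3 2.3
   vertex 4.5 0.9 3.2
  endloop
 endfacet
 facet normal 0.177 0.586 0.791
  outer loop
   vertex 1.2 3.6 4.0
   vertex 3.4 2.8 4.1
   vertex 3.2 3.4 3.7
  endloop
 endfacet
 facet normal -0.943 -0.224 0.247
  outer loop
   vertex 1.2 3.6 4.0
   vertex 0.8 2.3 1.3
   vertex 1.3 1.3 2.3
  endloop
 endfacet
 facet normal 0.161 0.847 0.506
  outer loop
   vertex 1.2 3.6 4.0
   vertex 3.2 3.4 3.7
   vertex 3.6 4.4 1.9
  endloop
 endfacet
 facet normal 0.109 -0.146 -0.983
  outer loop
   vertex 2.0 3.2 1.3
   vertex 1.8 1.7 1.5
   vertex 0.8 2.3 1.3
  endloop
 endfacet
 facet normal 0.459 -0.177 -0.870
  outer loop
   vertex 2.0 3.2 1.3
   vertex 3.6 4.4 1.9
   vertex 1.8 1.7 1.5
  endloop
 endfacet
 facet normal -0.575 0.767 -0.284
  outer loop
   vertex 2.0 3.2 1.3
   vertex 0.8 2.3 1.3
   vertex 1.2 3.6 4.0
  endloop
 endfacet
 facet normal -0.510 0.816 -0.272
  outer loop
   vertex 2.0 3.2 1.3
   vertex 1.2 3.6 4.0
   vertex 3.6 4.4 1.9
  endloop
 endfacet
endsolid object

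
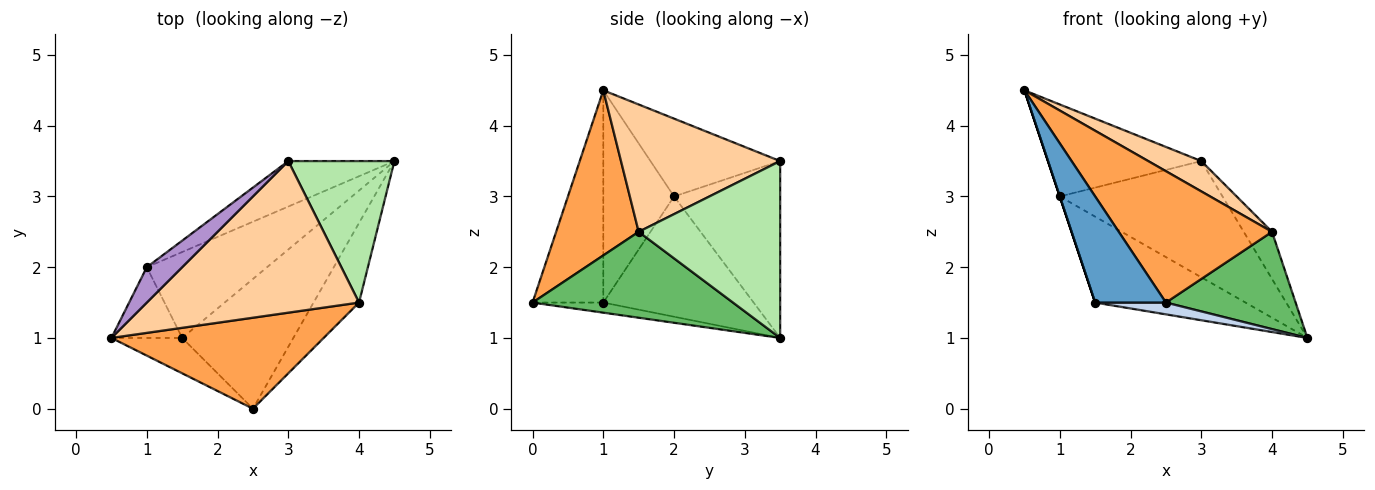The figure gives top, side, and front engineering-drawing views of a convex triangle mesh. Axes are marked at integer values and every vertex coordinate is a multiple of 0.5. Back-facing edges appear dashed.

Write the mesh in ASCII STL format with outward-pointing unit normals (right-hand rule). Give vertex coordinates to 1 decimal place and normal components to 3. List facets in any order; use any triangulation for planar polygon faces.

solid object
 facet normal -0.688 -0.688 -0.229
  outer loop
   vertex 1.5 1.0 1.5
   vertex 2.5 0.0 1.5
   vertex 0.5 1.0 4.5
  endloop
 endfacet
 facet normal -0.090 -0.090 -0.992
  outer loop
   vertex 1.5 1.0 1.5
   vertex 4.5 3.5 1.0
   vertex 2.5 0.0 1.5
  endloop
 endfacet
 facet normal 0.405 -0.752 0.520
  outer loop
   vertex 4.0 1.5 2.5
   vertex 0.5 1.0 4.5
   vertex 2.5 0.0 1.5
  endloop
 endfacet
 facet normal 0.507 -0.169 0.845
  outer loop
   vertex 4.0 1.5 2.5
   vertex 3.0 3.5 3.5
   vertex 0.5 1.0 4.5
  endloop
 endfacet
 facet normal 0.767 -0.496 -0.406
  outer loop
   vertex 4.0 1.5 2.5
   vertex 2.5 0.0 1.5
   vertex 4.5 3.5 1.0
  endloop
 endfacet
 facet normal 0.845 0.169 0.507
  outer loop
   vertex 4.0 1.5 2.5
   vertex 4.5 3.5 1.0
   vertex 3.0 3.5 3.5
  endloop
 endfacet
 facet normal -0.519 0.796 -0.311
  outer loop
   vertex 1.0 2.0 3.0
   vertex 3.0 3.5 3.5
   vertex 4.5 3.5 1.0
  endloop
 endfacet
 facet normal -0.577 0.577 -0.577
  outer loop
   vertex 1.0 2.0 3.0
   vertex 4.5 3.5 1.0
   vertex 1.5 1.0 1.5
  endloop
 endfacet
 facet normal -0.620 0.732 0.282
  outer loop
   vertex 1.0 2.0 3.0
   vertex 0.5 1.0 4.5
   vertex 3.0 3.5 3.5
  endloop
 endfacet
 facet normal -0.949 0.000 -0.316
  outer loop
   vertex 1.0 2.0 3.0
   vertex 1.5 1.0 1.5
   vertex 0.5 1.0 4.5
  endloop
 endfacet
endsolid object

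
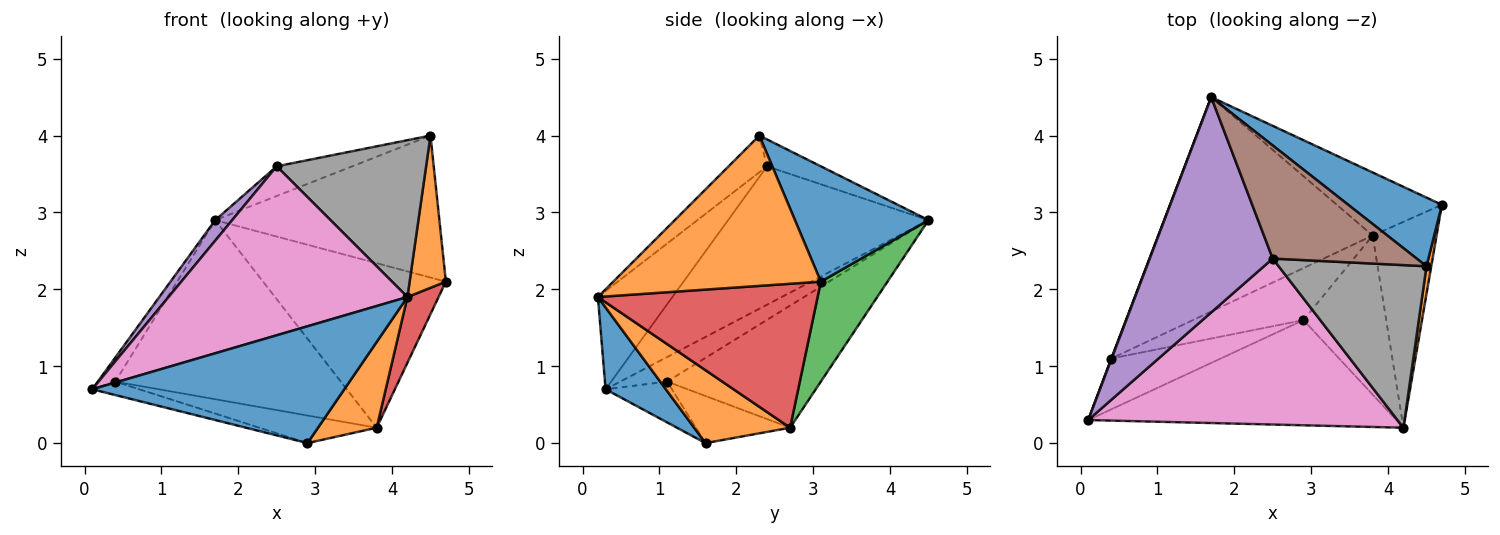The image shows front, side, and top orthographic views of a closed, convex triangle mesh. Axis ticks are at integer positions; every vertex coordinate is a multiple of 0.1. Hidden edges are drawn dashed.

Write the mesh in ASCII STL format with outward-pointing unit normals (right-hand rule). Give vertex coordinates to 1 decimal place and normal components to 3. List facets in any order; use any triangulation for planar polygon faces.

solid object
 facet normal 0.473 0.793 0.384
  outer loop
   vertex 4.5 2.3 4.0
   vertex 4.7 3.1 2.1
   vertex 1.7 4.5 2.9
  endloop
 endfacet
 facet normal 0.985 -0.172 0.031
  outer loop
   vertex 4.2 0.2 1.9
   vertex 4.7 3.1 2.1
   vertex 4.5 2.3 4.0
  endloop
 endfacet
 facet normal 0.322 0.884 -0.339
  outer loop
   vertex 3.8 2.7 0.2
   vertex 1.7 4.5 2.9
   vertex 4.7 3.1 2.1
  endloop
 endfacet
 facet normal 0.906 -0.129 -0.402
  outer loop
   vertex 3.8 2.7 0.2
   vertex 4.7 3.1 2.1
   vertex 4.2 0.2 1.9
  endloop
 endfacet
 facet normal -0.746 -0.063 0.663
  outer loop
   vertex 2.5 2.4 3.6
   vertex 1.7 4.5 2.9
   vertex 0.1 0.3 0.7
  endloop
 endfacet
 facet normal -0.178 0.250 0.952
  outer loop
   vertex 2.5 2.4 3.6
   vertex 4.5 2.3 4.0
   vertex 1.7 4.5 2.9
  endloop
 endfacet
 facet normal -0.217 -0.696 0.684
  outer loop
   vertex 2.5 2.4 3.6
   vertex 0.1 0.3 0.7
   vertex 4.2 0.2 1.9
  endloop
 endfacet
 facet normal -0.176 -0.683 0.709
  outer loop
   vertex 2.5 2.4 3.6
   vertex 4.2 0.2 1.9
   vertex 4.5 2.3 4.0
  endloop
 endfacet
 facet normal -0.937 0.350 0.014
  outer loop
   vertex 0.4 1.1 0.8
   vertex 0.1 0.3 0.7
   vertex 1.7 4.5 2.9
  endloop
 endfacet
 facet normal -0.401 0.587 -0.703
  outer loop
   vertex 0.4 1.1 0.8
   vertex 1.7 4.5 2.9
   vertex 3.8 2.7 0.2
  endloop
 endfacet
 facet normal 0.175 -0.732 -0.659
  outer loop
   vertex 2.9 1.6 0.0
   vertex 4.2 0.2 1.9
   vertex 0.1 0.3 0.7
  endloop
 endfacet
 facet normal 0.613 -0.375 -0.696
  outer loop
   vertex 2.9 1.6 0.0
   vertex 3.8 2.7 0.2
   vertex 4.2 0.2 1.9
  endloop
 endfacet
 facet normal -0.339 0.241 -0.909
  outer loop
   vertex 2.9 1.6 0.0
   vertex 0.1 0.3 0.7
   vertex 0.4 1.1 0.8
  endloop
 endfacet
 facet normal -0.352 0.439 -0.827
  outer loop
   vertex 2.9 1.6 0.0
   vertex 0.4 1.1 0.8
   vertex 3.8 2.7 0.2
  endloop
 endfacet
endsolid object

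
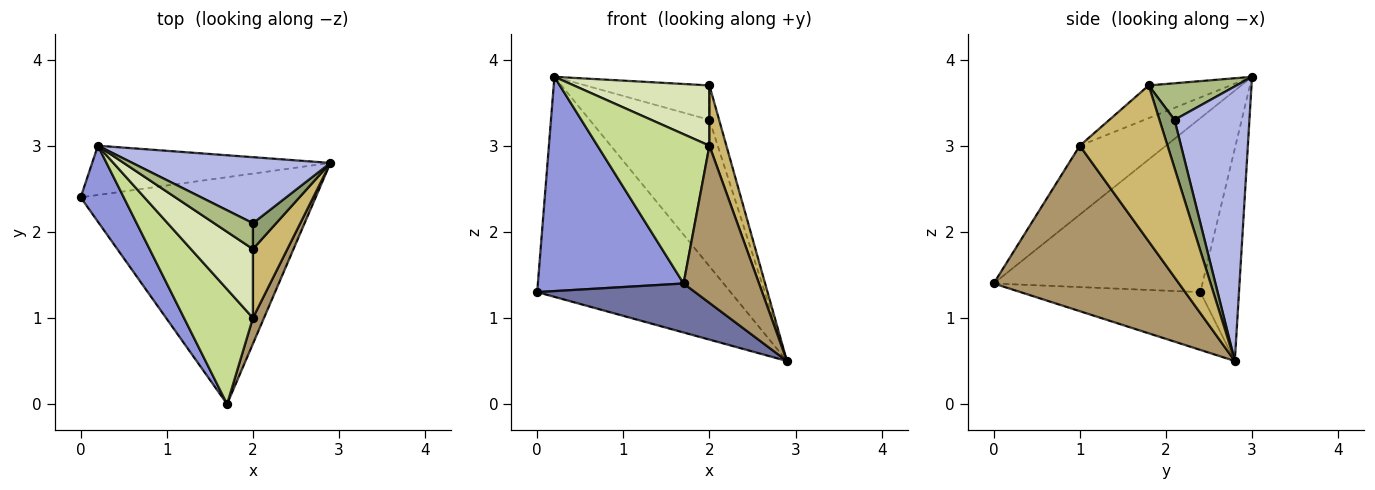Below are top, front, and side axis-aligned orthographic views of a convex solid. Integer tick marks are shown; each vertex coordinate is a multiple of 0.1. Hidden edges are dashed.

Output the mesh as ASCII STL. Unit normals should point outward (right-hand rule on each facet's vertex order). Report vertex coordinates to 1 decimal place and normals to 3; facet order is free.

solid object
 facet normal -0.234 -0.205 -0.950
  outer loop
   vertex 1.7 0.0 1.4
   vertex 0.0 2.4 1.3
   vertex 2.9 2.8 0.5
  endloop
 endfacet
 facet normal -0.191 0.958 -0.215
  outer loop
   vertex 0.2 3.0 3.8
   vertex 2.9 2.8 0.5
   vertex 0.0 2.4 1.3
  endloop
 endfacet
 facet normal -0.804 -0.561 0.199
  outer loop
   vertex 0.2 3.0 3.8
   vertex 0.0 2.4 1.3
   vertex 1.7 0.0 1.4
  endloop
 endfacet
 facet normal 0.495 0.792 0.357
  outer loop
   vertex 2.0 2.1 3.3
   vertex 2.9 2.8 0.5
   vertex 0.2 3.0 3.8
  endloop
 endfacet
 facet normal 0.780 0.501 0.376
  outer loop
   vertex 2.0 2.1 3.3
   vertex 2.0 1.8 3.7
   vertex 2.9 2.8 0.5
  endloop
 endfacet
 facet normal 0.493 0.696 0.522
  outer loop
   vertex 2.0 2.1 3.3
   vertex 0.2 3.0 3.8
   vertex 2.0 1.8 3.7
  endloop
 endfacet
 facet normal -0.521 -0.677 0.521
  outer loop
   vertex 2.0 1.0 3.0
   vertex 0.2 3.0 3.8
   vertex 1.7 0.0 1.4
  endloop
 endfacet
 facet normal -0.369 -0.612 0.699
  outer loop
   vertex 2.0 1.0 3.0
   vertex 2.0 1.8 3.7
   vertex 0.2 3.0 3.8
  endloop
 endfacet
 facet normal 0.924 -0.376 0.062
  outer loop
   vertex 2.0 1.0 3.0
   vertex 1.7 0.0 1.4
   vertex 2.9 2.8 0.5
  endloop
 endfacet
 facet normal 0.960 -0.185 0.212
  outer loop
   vertex 2.0 1.0 3.0
   vertex 2.9 2.8 0.5
   vertex 2.0 1.8 3.7
  endloop
 endfacet
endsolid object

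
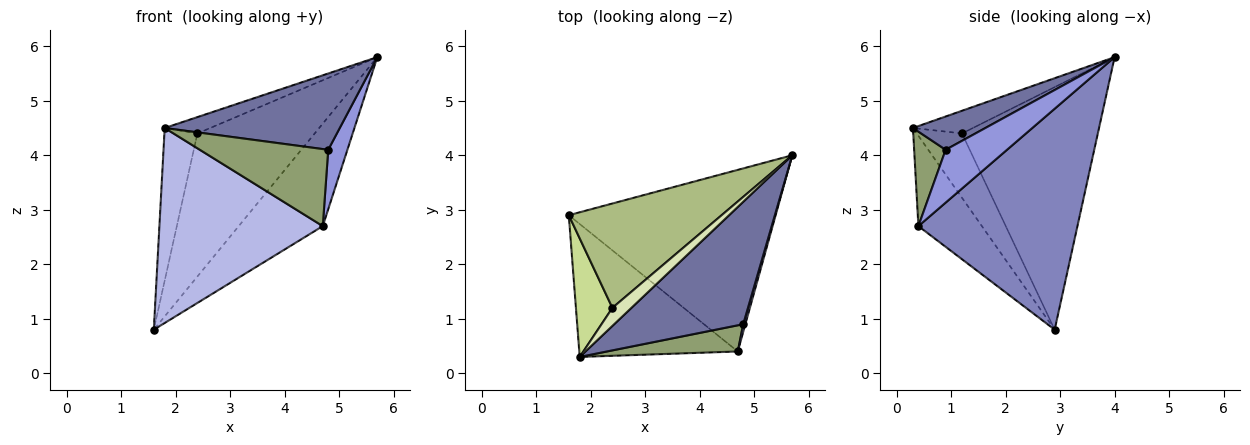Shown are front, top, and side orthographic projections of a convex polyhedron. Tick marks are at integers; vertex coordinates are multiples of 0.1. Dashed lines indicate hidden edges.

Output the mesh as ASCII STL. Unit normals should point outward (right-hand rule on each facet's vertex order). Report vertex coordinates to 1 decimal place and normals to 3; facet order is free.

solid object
 facet normal 0.214 -0.517 0.829
  outer loop
   vertex 4.8 0.9 4.1
   vertex 5.7 4.0 5.8
   vertex 1.8 0.3 4.5
  endloop
 endfacet
 facet normal 0.681 0.360 -0.638
  outer loop
   vertex 4.7 0.4 2.7
   vertex 1.6 2.9 0.8
   vertex 5.7 4.0 5.8
  endloop
 endfacet
 facet normal 0.954 -0.298 0.038
  outer loop
   vertex 4.7 0.4 2.7
   vertex 5.7 4.0 5.8
   vertex 4.8 0.9 4.1
  endloop
 endfacet
 facet normal -0.306 -0.787 -0.536
  outer loop
   vertex 4.7 0.4 2.7
   vertex 1.8 0.3 4.5
   vertex 1.6 2.9 0.8
  endloop
 endfacet
 facet normal 0.226 -0.922 0.313
  outer loop
   vertex 4.7 0.4 2.7
   vertex 4.8 0.9 4.1
   vertex 1.8 0.3 4.5
  endloop
 endfacet
 facet normal -0.683 0.590 0.430
  outer loop
   vertex 2.4 1.2 4.4
   vertex 5.7 4.0 5.8
   vertex 1.6 2.9 0.8
  endloop
 endfacet
 facet normal -0.734 0.536 0.416
  outer loop
   vertex 2.4 1.2 4.4
   vertex 1.6 2.9 0.8
   vertex 1.8 0.3 4.5
  endloop
 endfacet
 facet normal -0.662 0.503 0.555
  outer loop
   vertex 2.4 1.2 4.4
   vertex 1.8 0.3 4.5
   vertex 5.7 4.0 5.8
  endloop
 endfacet
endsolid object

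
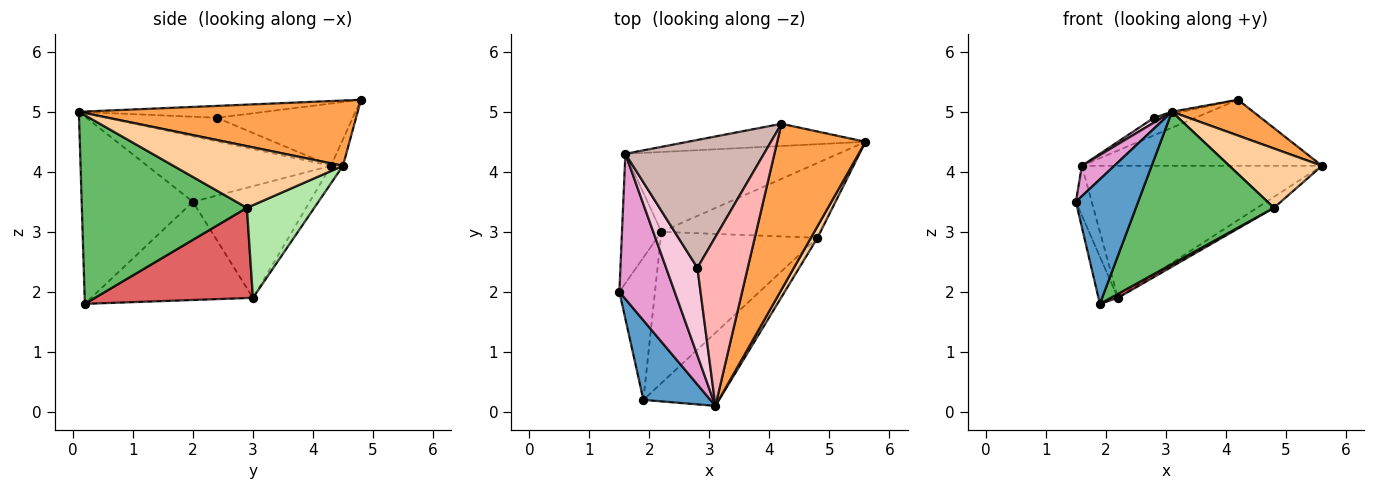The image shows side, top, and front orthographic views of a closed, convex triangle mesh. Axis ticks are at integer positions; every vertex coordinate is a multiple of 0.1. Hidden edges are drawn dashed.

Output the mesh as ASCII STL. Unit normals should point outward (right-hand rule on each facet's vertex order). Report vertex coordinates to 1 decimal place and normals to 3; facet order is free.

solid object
 facet normal -0.833 -0.466 0.298
  outer loop
   vertex 1.9 0.2 1.8
   vertex 3.1 0.1 5.0
   vertex 1.5 2.0 3.5
  endloop
 endfacet
 facet normal -0.934 0.112 -0.339
  outer loop
   vertex 2.2 3.0 1.9
   vertex 1.9 0.2 1.8
   vertex 1.5 2.0 3.5
  endloop
 endfacet
 facet normal 0.586 -0.171 0.792
  outer loop
   vertex 4.2 4.8 5.2
   vertex 3.1 0.1 5.0
   vertex 5.6 4.5 4.1
  endloop
 endfacet
 facet normal 0.874 -0.477 0.093
  outer loop
   vertex 4.8 2.9 3.4
   vertex 5.6 4.5 4.1
   vertex 3.1 0.1 5.0
  endloop
 endfacet
 facet normal 0.733 -0.613 -0.294
  outer loop
   vertex 4.8 2.9 3.4
   vertex 3.1 0.1 5.0
   vertex 1.9 0.2 1.8
  endloop
 endfacet
 facet normal 0.499 0.125 -0.857
  outer loop
   vertex 4.8 2.9 3.4
   vertex 2.2 3.0 1.9
   vertex 5.6 4.5 4.1
  endloop
 endfacet
 facet normal 0.499 -0.023 -0.866
  outer loop
   vertex 4.8 2.9 3.4
   vertex 1.9 0.2 1.8
   vertex 2.2 3.0 1.9
  endloop
 endfacet
 facet normal -0.230 0.012 0.973
  outer loop
   vertex 2.8 2.4 4.9
   vertex 3.1 0.1 5.0
   vertex 4.2 4.8 5.2
  endloop
 endfacet
 facet normal -0.043 0.855 -0.517
  outer loop
   vertex 1.6 4.3 4.1
   vertex 5.6 4.5 4.1
   vertex 2.2 3.0 1.9
  endloop
 endfacet
 facet normal -0.047 0.947 -0.318
  outer loop
   vertex 1.6 4.3 4.1
   vertex 4.2 4.8 5.2
   vertex 5.6 4.5 4.1
  endloop
 endfacet
 facet normal -0.935 0.127 -0.330
  outer loop
   vertex 1.6 4.3 4.1
   vertex 2.2 3.0 1.9
   vertex 1.5 2.0 3.5
  endloop
 endfacet
 facet normal -0.407 0.124 0.905
  outer loop
   vertex 1.6 4.3 4.1
   vertex 2.8 2.4 4.9
   vertex 4.2 4.8 5.2
  endloop
 endfacet
 facet normal -0.758 -0.134 0.639
  outer loop
   vertex 1.6 4.3 4.1
   vertex 1.5 2.0 3.5
   vertex 3.1 0.1 5.0
  endloop
 endfacet
 facet normal -0.601 -0.044 0.798
  outer loop
   vertex 1.6 4.3 4.1
   vertex 3.1 0.1 5.0
   vertex 2.8 2.4 4.9
  endloop
 endfacet
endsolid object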